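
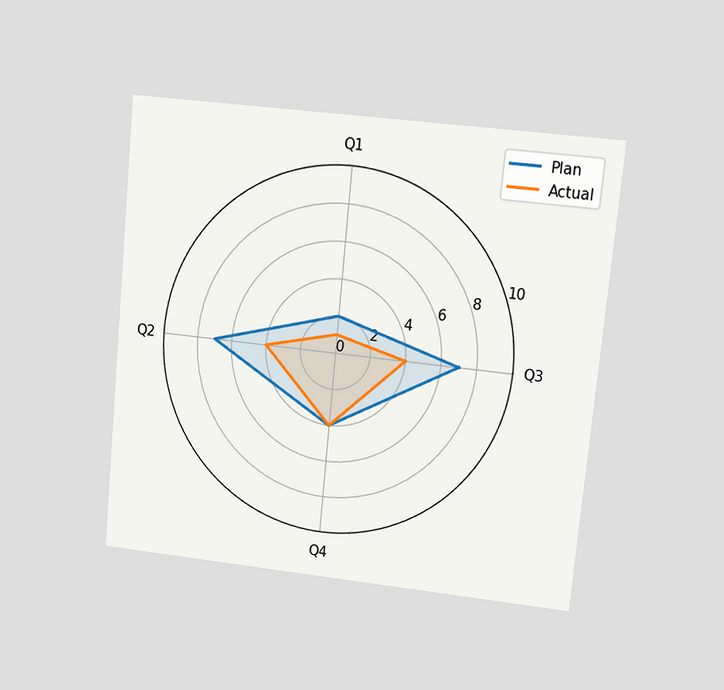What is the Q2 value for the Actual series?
The chart is tilted about 5° clockwise and viewed at a slight angle. On the Q2 axis, Actual reaches 4.

4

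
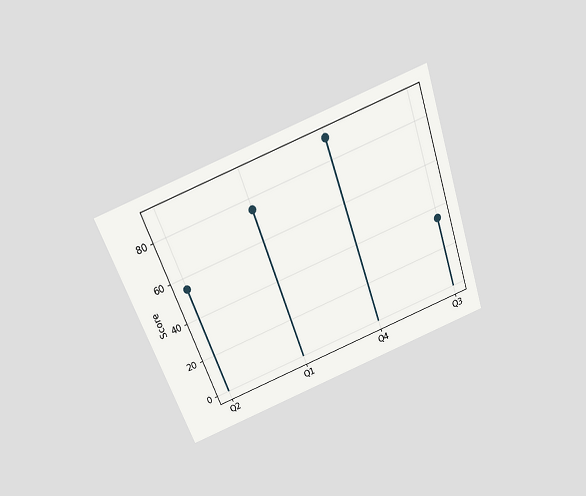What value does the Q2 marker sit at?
The chart is tilted about 20° counter-clockwise and viewed slightly from above. The Q2 marker sits at 55.

55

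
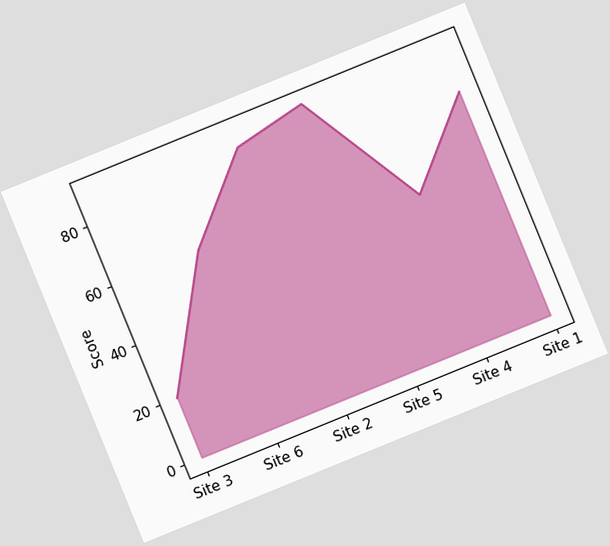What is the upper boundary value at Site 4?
50

The chart is tilted about 22° counter-clockwise. At Site 4 the upper boundary is at 50.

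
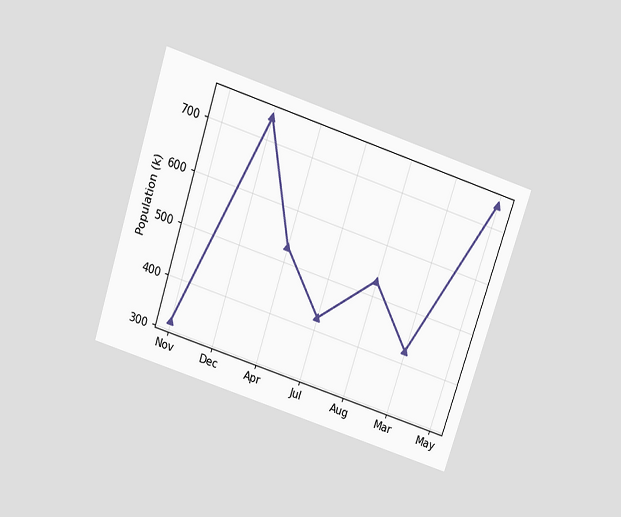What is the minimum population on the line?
The chart is tilted about 18° clockwise and viewed slightly from above. The lowest point is at Nov, and reading across to the y-axis gives 318k.

318k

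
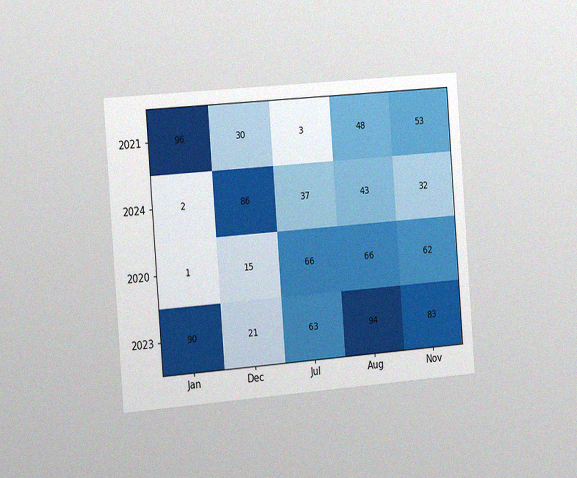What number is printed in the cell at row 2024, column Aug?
The chart is tilted about 4° counter-clockwise and viewed slightly from the left, with some photo noise. The (2024, Aug) cell reads 43.

43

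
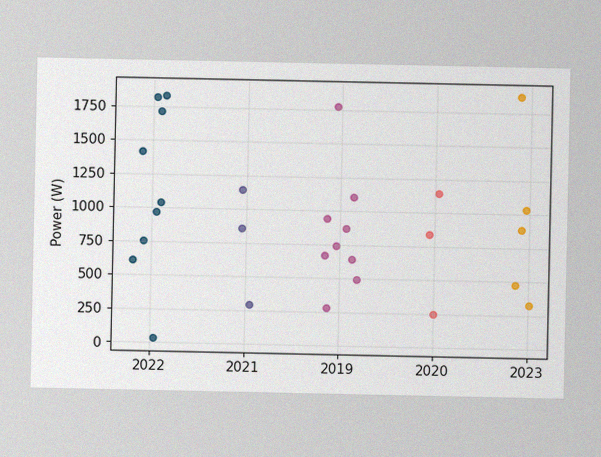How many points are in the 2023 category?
The image has some photo noise and uneven lighting. Counting the markers in the 2023 column gives 5.

5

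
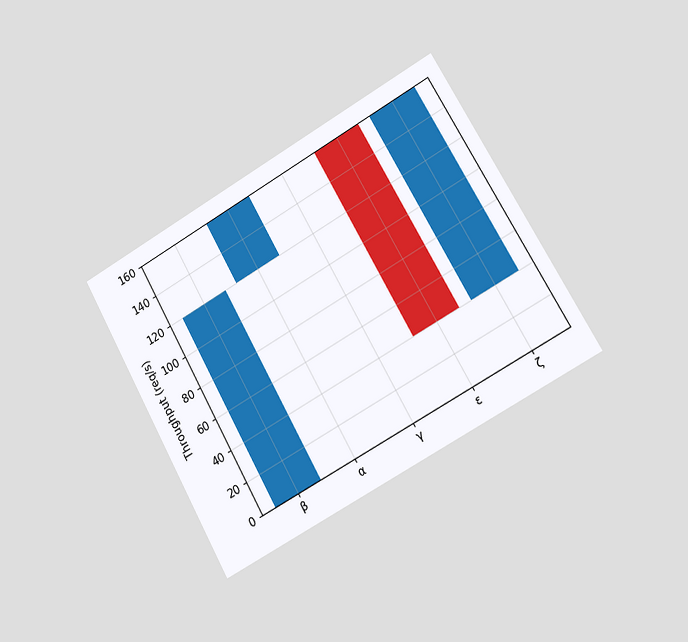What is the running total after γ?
160req/s

The chart is tilted about 29° counter-clockwise and viewed slightly from the right. After γ the running total reaches 160req/s.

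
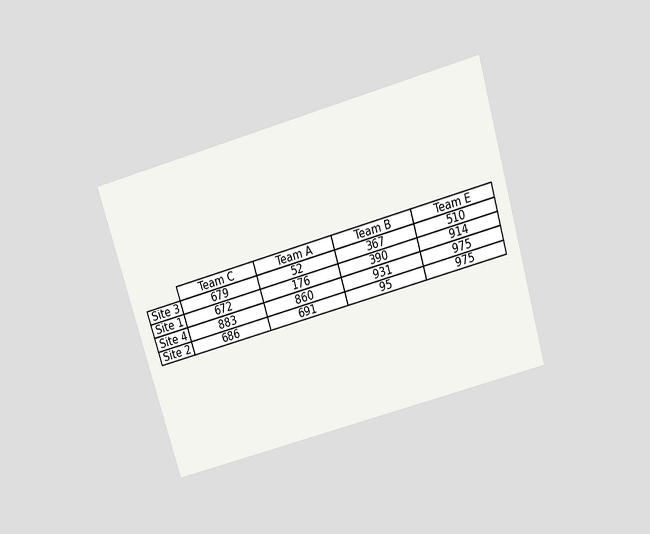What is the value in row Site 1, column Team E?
The chart is tilted about 16° counter-clockwise and viewed slightly from above. The (Site 1, Team E) cell reads 914.

914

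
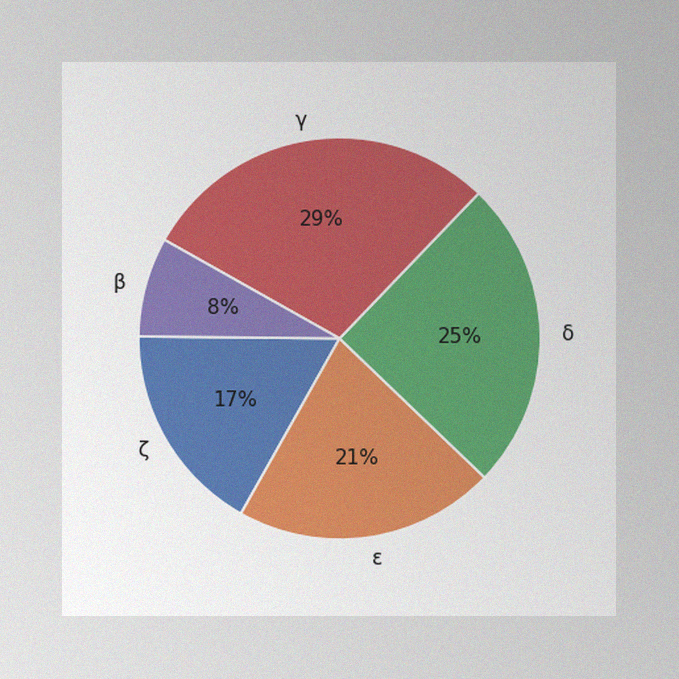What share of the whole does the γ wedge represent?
29%

The image has some photo noise and uneven lighting. The γ slice takes up 29% of the pie.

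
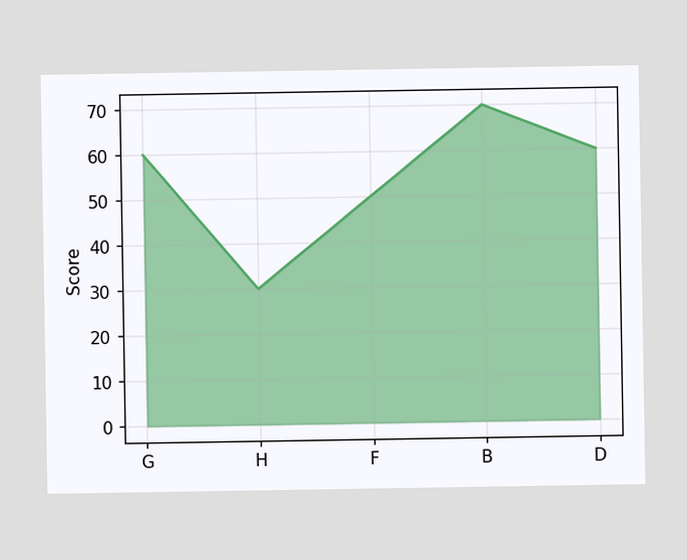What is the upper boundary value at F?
At F the upper boundary is at 50.

50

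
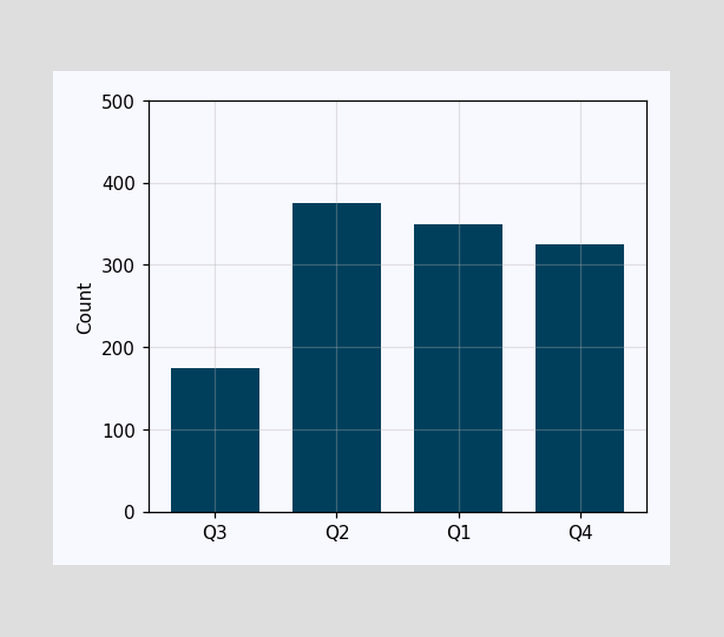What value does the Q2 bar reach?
375

Reading along the chart's y-axis, the Q2 bar reaches 375.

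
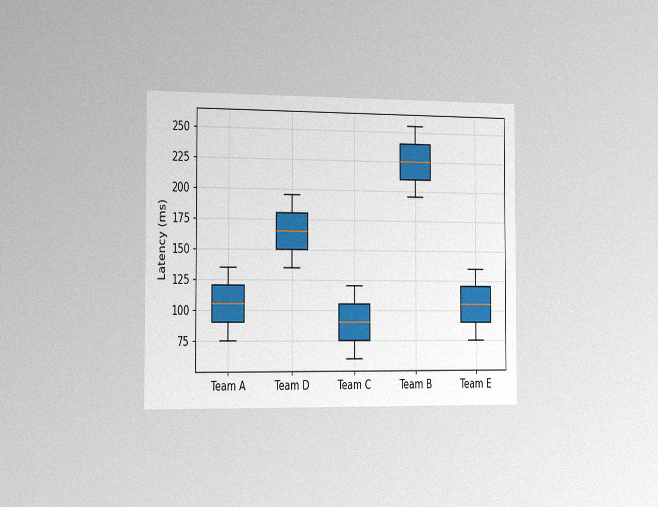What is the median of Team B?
225ms

The chart is viewed slightly from the left, with some photo noise. The median line in the Team B box sits at 225ms.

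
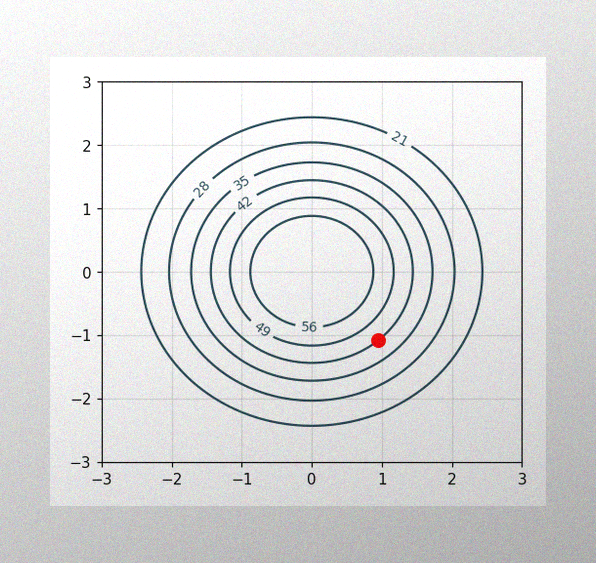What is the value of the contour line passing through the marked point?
The image has some photo noise and uneven lighting. The marked point sits on the contour labelled 42.

42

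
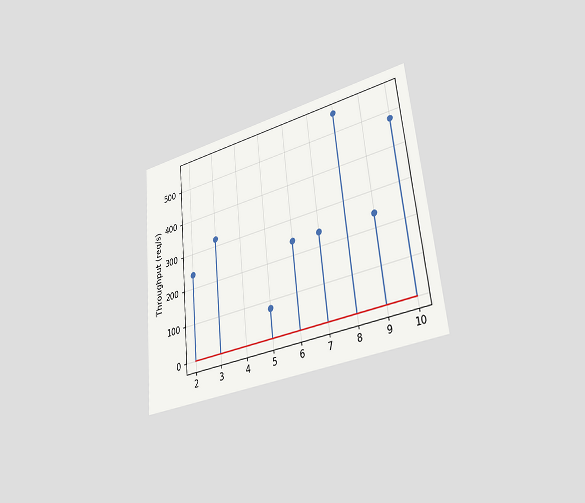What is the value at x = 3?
320req/s

The chart is tilted about 6° counter-clockwise and viewed slightly from the right. The stem at x=3 reaches 320req/s.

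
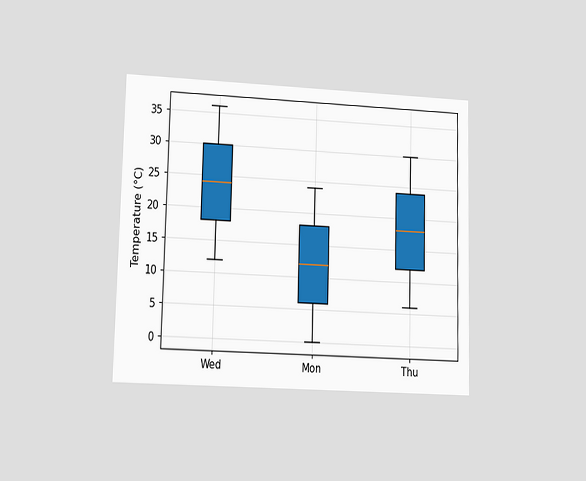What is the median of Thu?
18°C

The chart is viewed at a slight angle. The median line in the Thu box sits at 18°C.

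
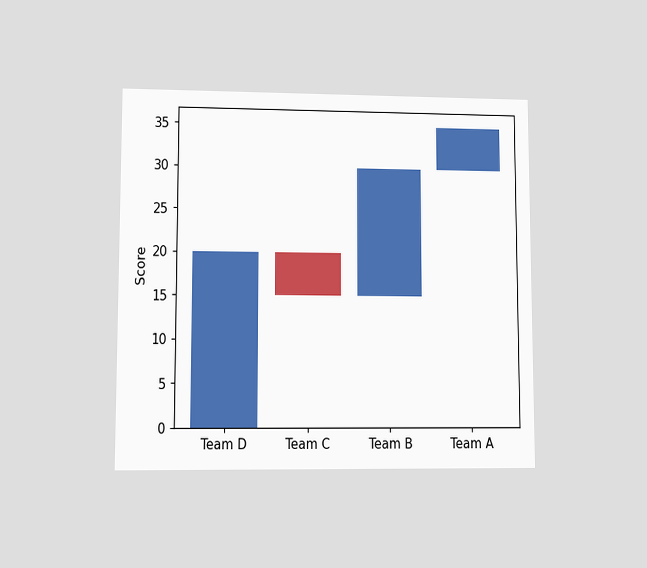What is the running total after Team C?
The chart is viewed at a slight angle. After Team C the running total reaches 15.

15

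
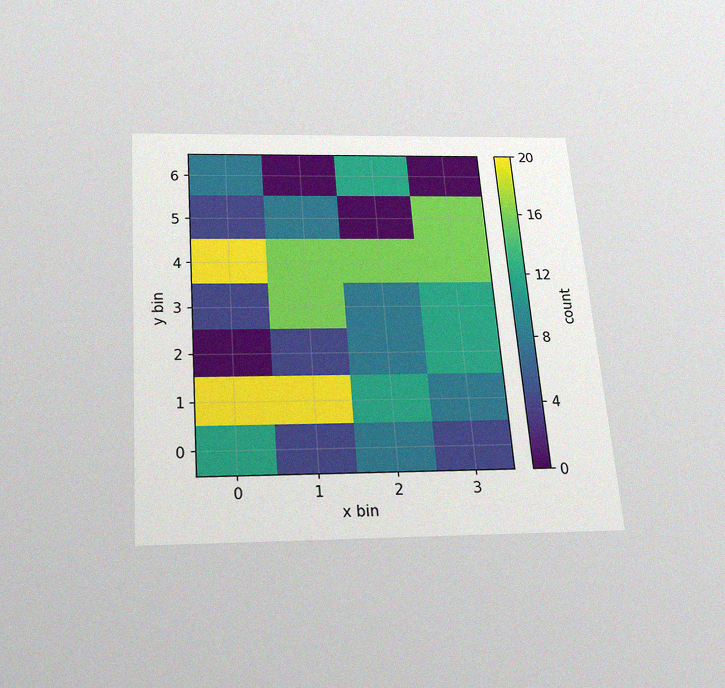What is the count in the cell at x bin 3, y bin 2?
The chart is tilted about 4° counter-clockwise and viewed slightly from below, with some photo noise. Matching the cell (3, 2) against the colorbar gives 12.

12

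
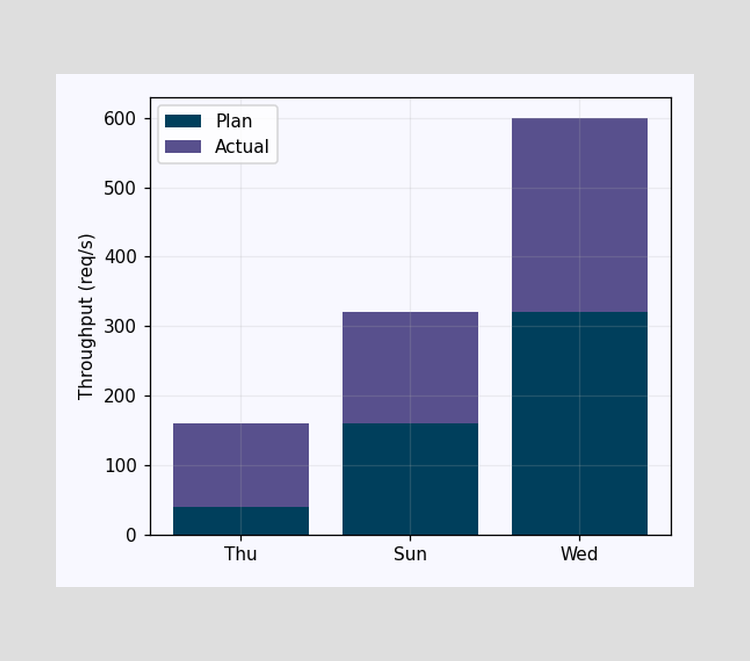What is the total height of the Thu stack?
The Thu stack's top reaches 160req/s on the y-axis.

160req/s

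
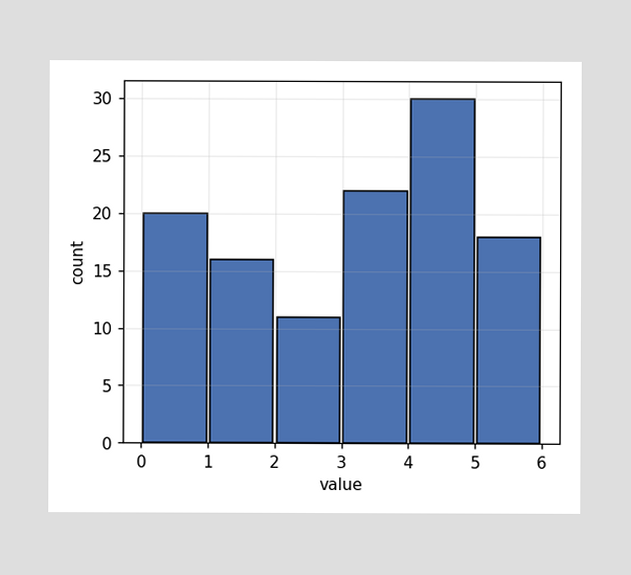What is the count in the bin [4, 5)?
The [4, 5) bin has height 30.

30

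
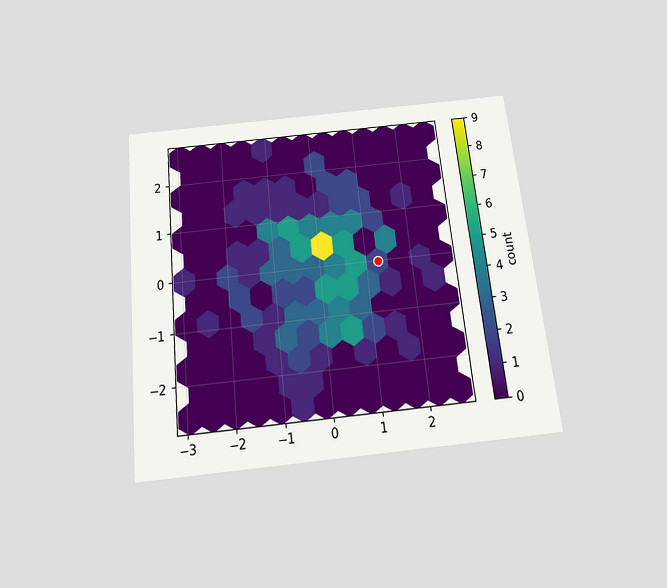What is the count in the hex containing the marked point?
The chart is tilted about 6° counter-clockwise and viewed slightly from below. The marked hex reads 2 on the colorbar.

2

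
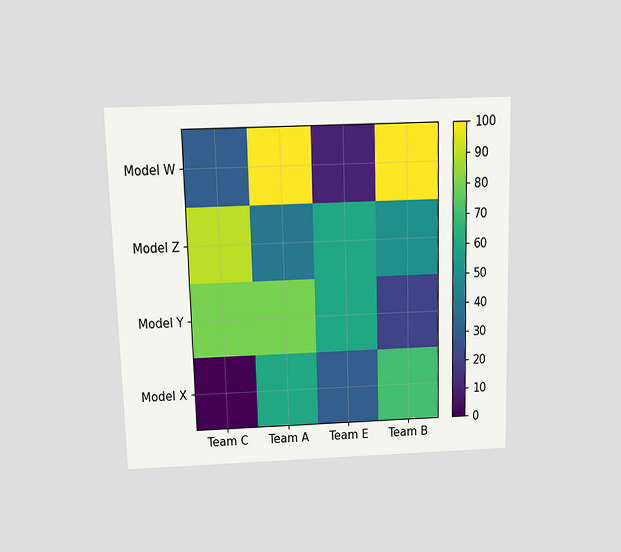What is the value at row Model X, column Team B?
The chart is viewed slightly from above. Matching cell (Model X, Team B) against the colorbar gives 70.

70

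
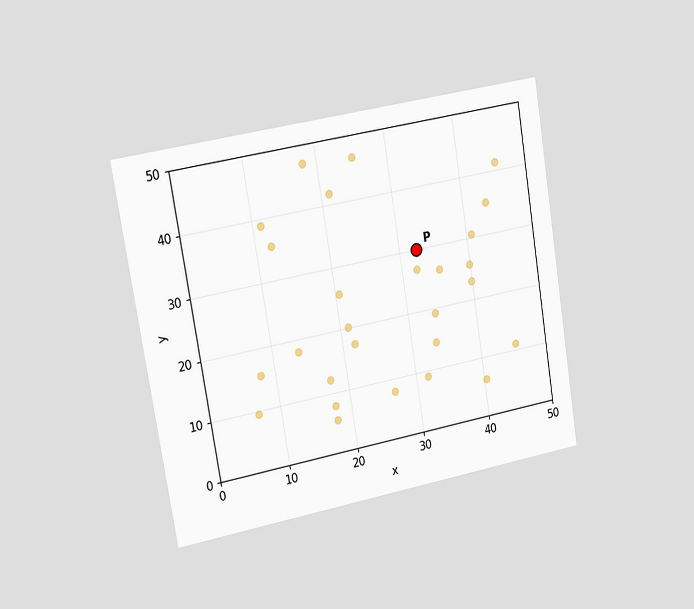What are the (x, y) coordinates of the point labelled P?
(32.5, 30)

The chart is tilted about 9° counter-clockwise and viewed slightly from the left. Following the gridlines from P to each axis, P sits at (32.5, 30).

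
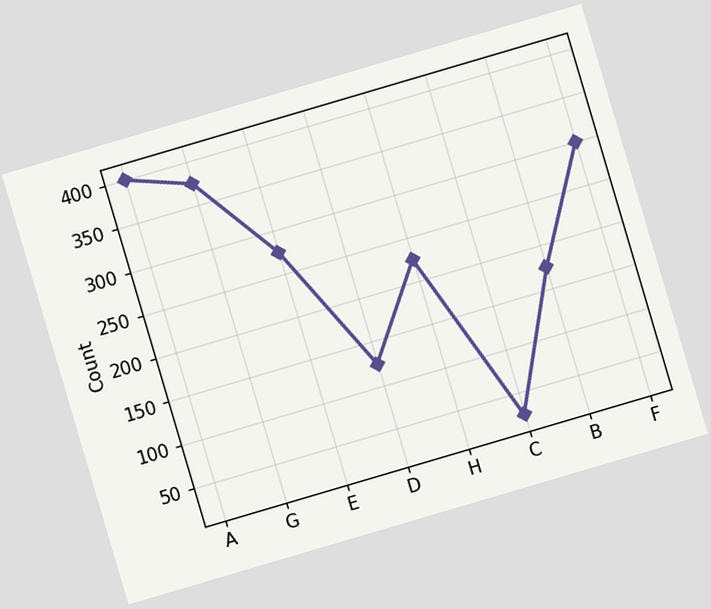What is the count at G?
375

The chart is tilted about 16° counter-clockwise. At G, the line is at 375.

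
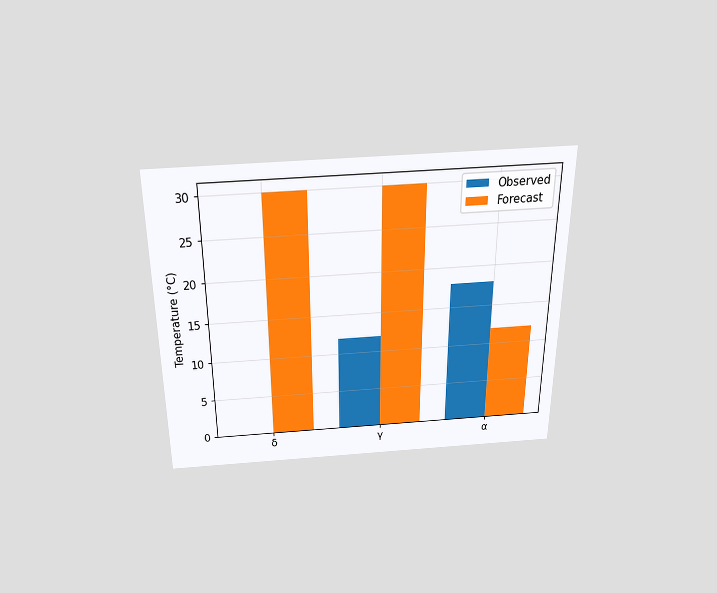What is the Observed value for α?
The chart is viewed slightly from above. The Observed bar at α reaches 18°C on the y-axis.

18°C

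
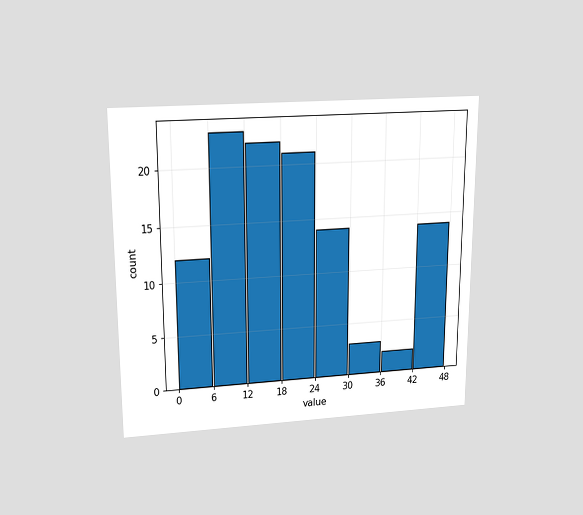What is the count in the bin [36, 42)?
2

The chart is viewed slightly from above. The [36, 42) bin has height 2.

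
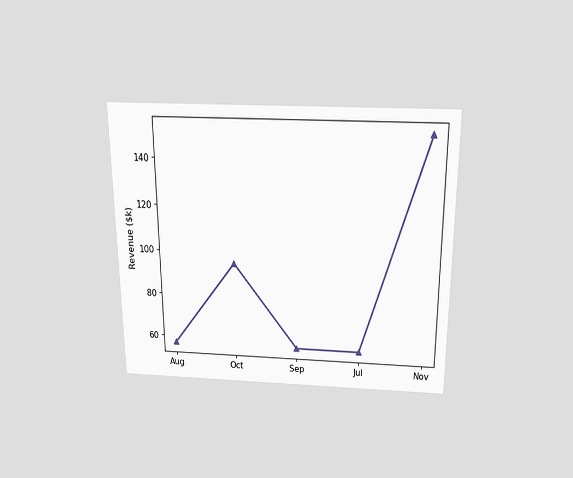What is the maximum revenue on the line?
The chart is viewed slightly from above. The highest point is at Nov, and reading across to the y-axis gives $152k.

$152k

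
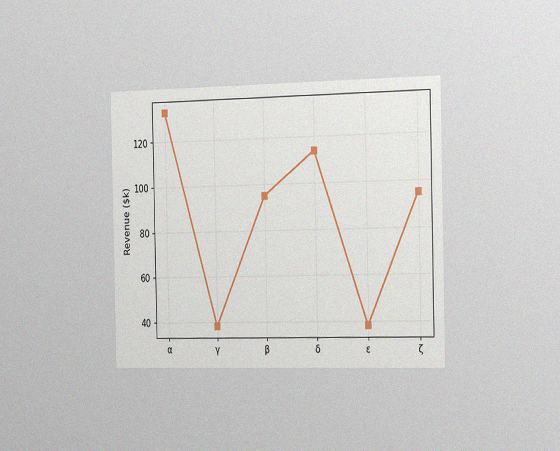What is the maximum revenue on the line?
$133k

The chart is viewed slightly from the right, with some photo noise. The highest point is at α, and reading across to the y-axis gives $133k.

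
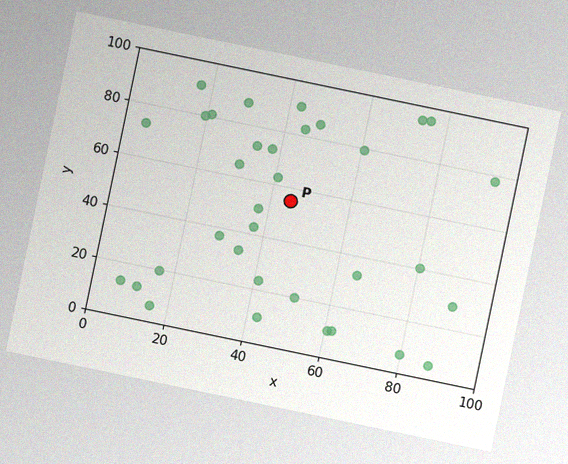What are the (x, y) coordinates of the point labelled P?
The chart is tilted about 12° clockwise, with some photo noise. Following the gridlines from P to each axis, P sits at (45, 55).

(45, 55)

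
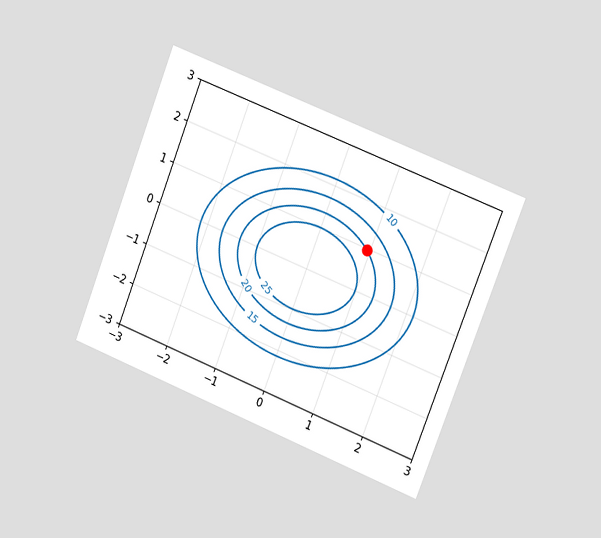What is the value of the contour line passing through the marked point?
20

The chart is tilted about 21° clockwise and viewed slightly from the right. The marked point sits on the contour labelled 20.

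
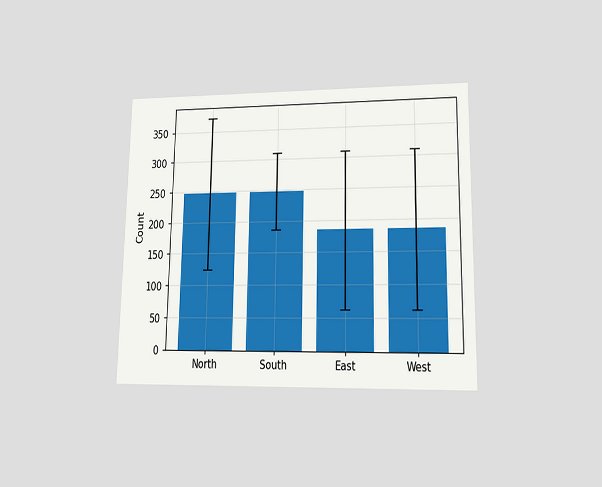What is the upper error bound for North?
372

The chart is viewed at a slight angle. The North bar's upper whisker reaches 372.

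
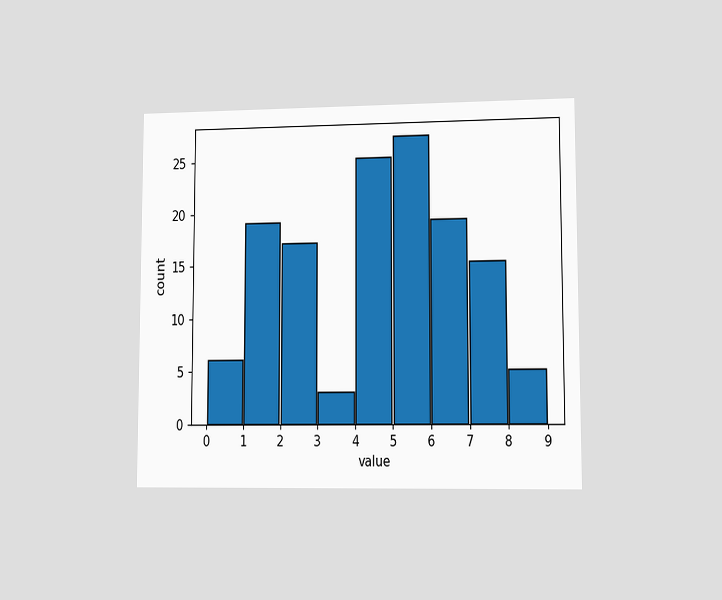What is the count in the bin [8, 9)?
5

The chart is viewed at a slight angle. The [8, 9) bin has height 5.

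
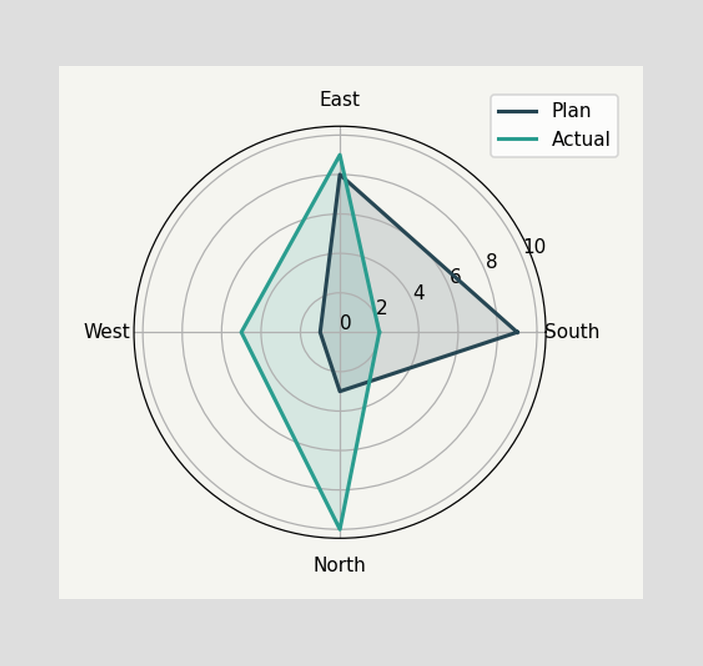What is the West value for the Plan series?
1

On the West axis, Plan reaches 1.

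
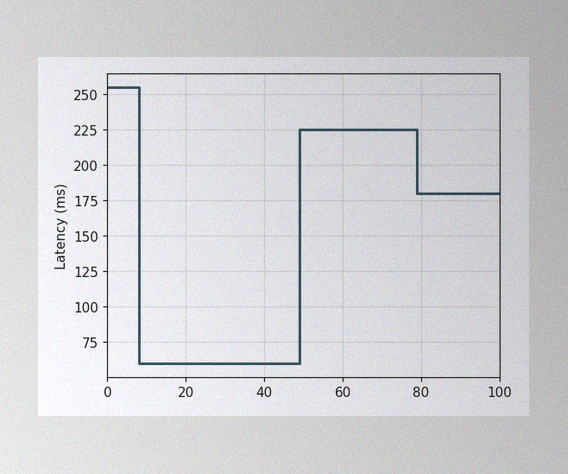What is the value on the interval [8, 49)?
The image has some photo noise and uneven lighting. On [8, 49) the step sits at 60ms.

60ms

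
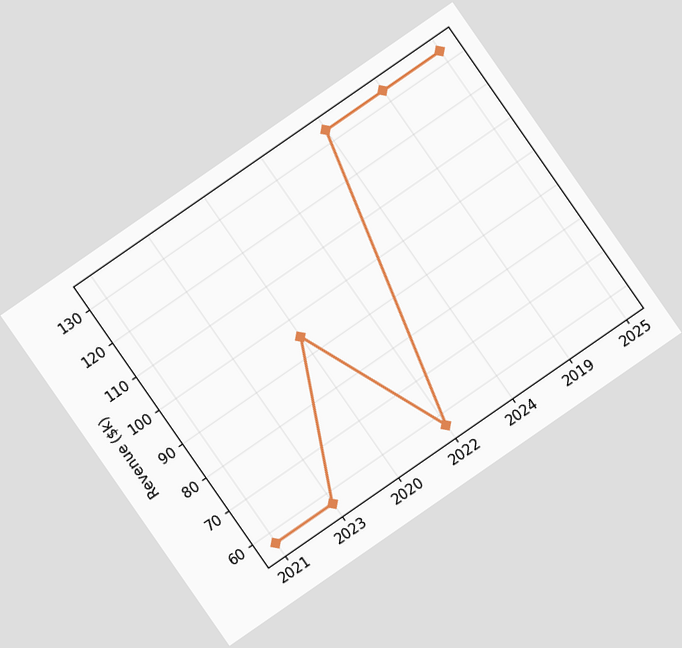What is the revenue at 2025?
$133k

The chart is tilted about 35° counter-clockwise. At 2025, the line is at $133k.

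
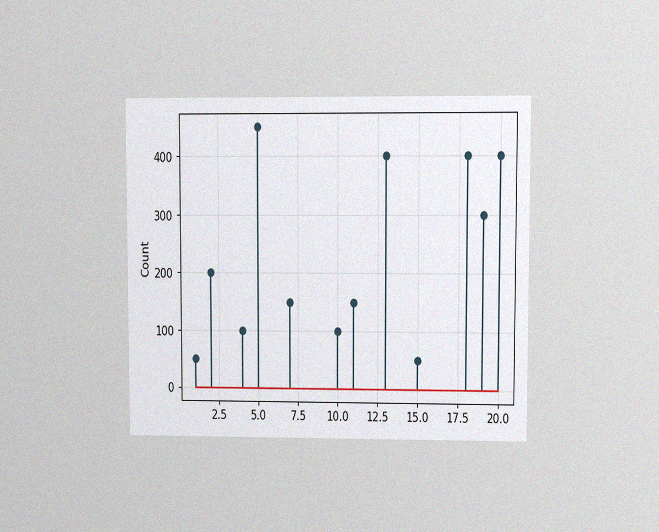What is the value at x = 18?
400

The chart is viewed at a slight angle, with some photo noise. The stem at x=18 reaches 400.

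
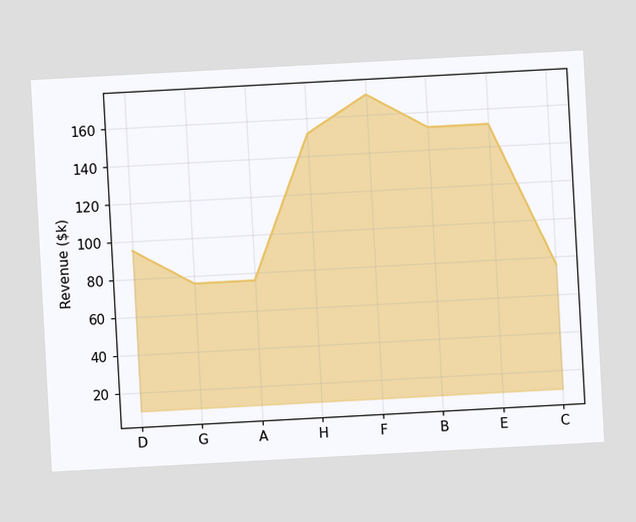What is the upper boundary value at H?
$152k

The chart is tilted about 3° counter-clockwise. At H the upper boundary is at $152k.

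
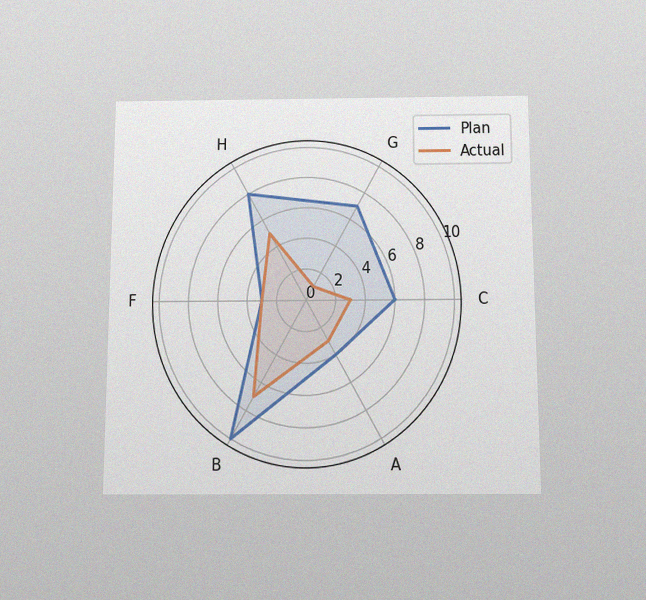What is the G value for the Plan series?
7

The chart is viewed slightly from below, with some photo noise. On the G axis, Plan reaches 7.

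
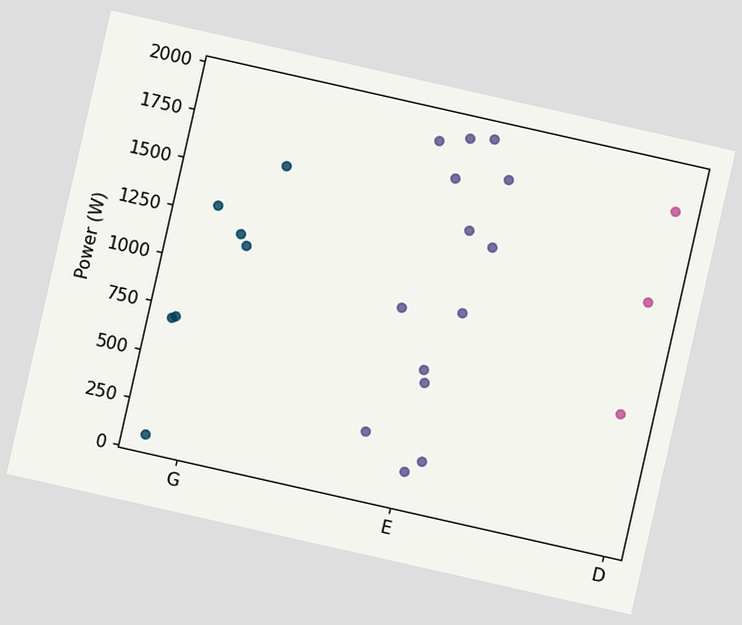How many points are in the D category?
3

The chart is tilted about 13° clockwise. Counting the markers in the D column gives 3.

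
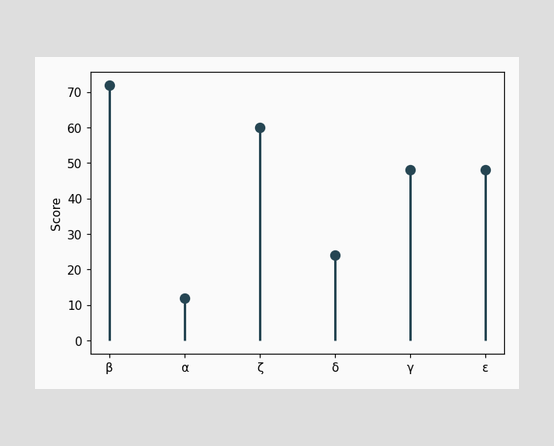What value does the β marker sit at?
72

The β marker sits at 72.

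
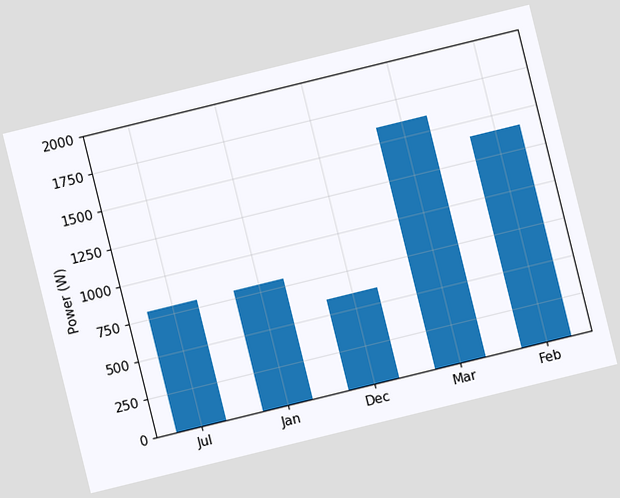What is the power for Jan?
The chart is tilted about 14° counter-clockwise. Reading along the chart's y-axis, the Jan bar reaches 800W.

800W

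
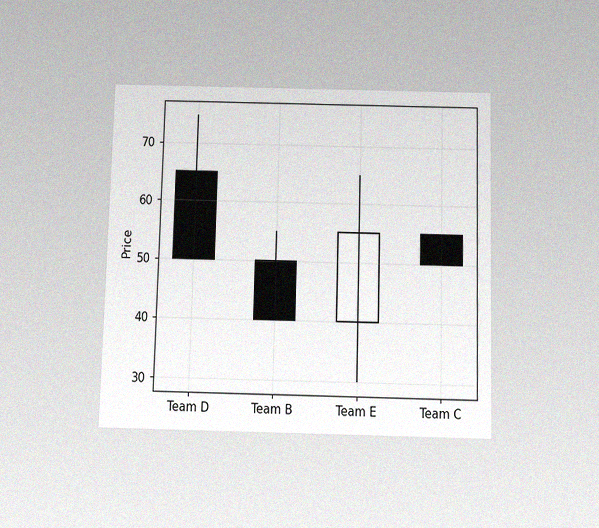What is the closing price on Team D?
The chart is viewed slightly from below, with some photo noise. The Team D candle closes at 50.

50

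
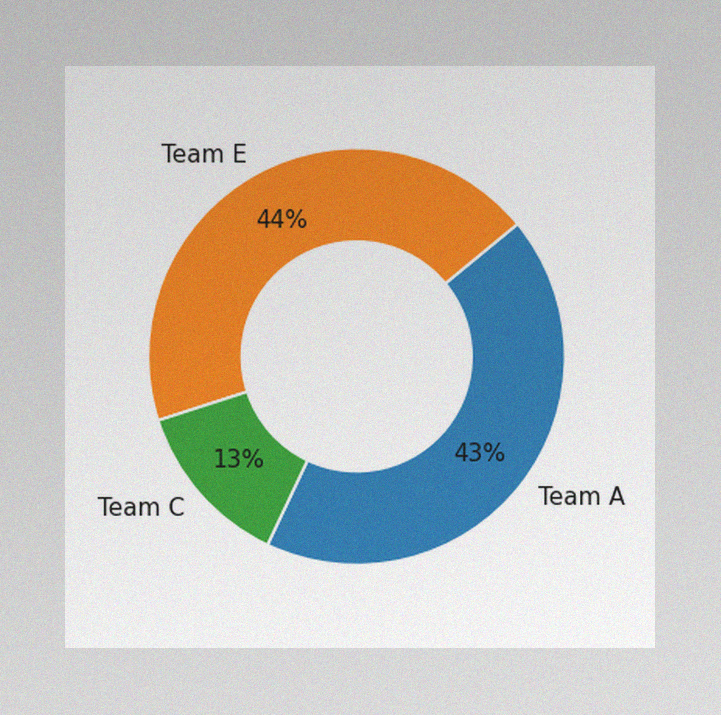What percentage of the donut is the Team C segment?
13%

The image has some photo noise and uneven lighting. The Team C segment takes up 13% of the ring.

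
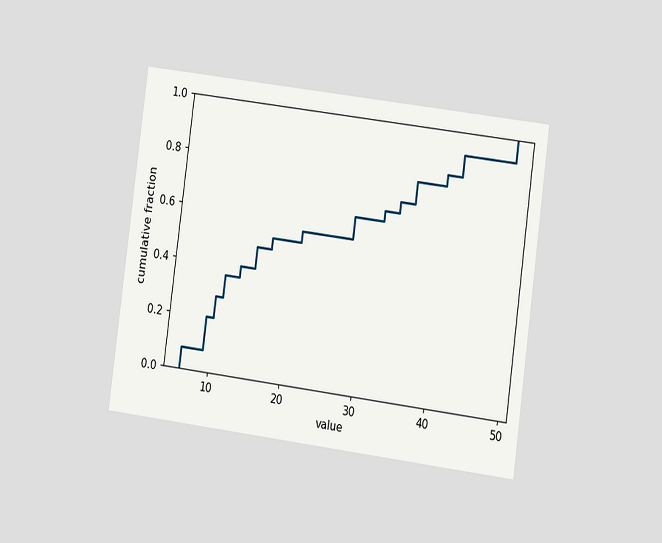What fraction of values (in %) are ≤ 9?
20%

The chart is tilted about 8° clockwise and viewed at a slight angle. At x=9 the ECDF step is at 20%.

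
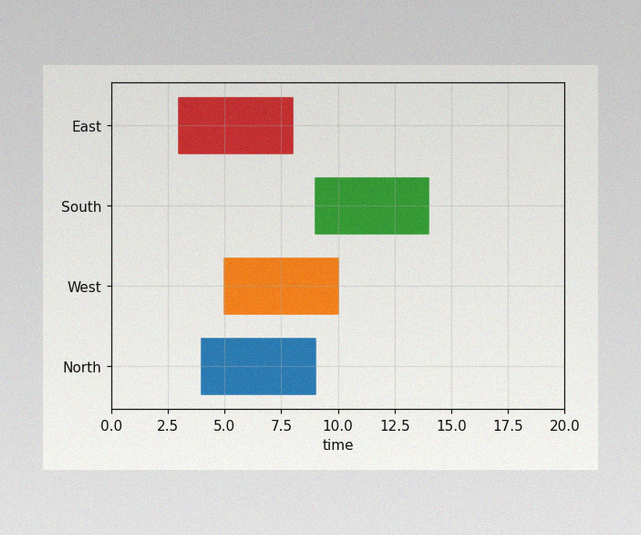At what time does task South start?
The image has some photo noise and uneven lighting. The South bar begins at t=9.

9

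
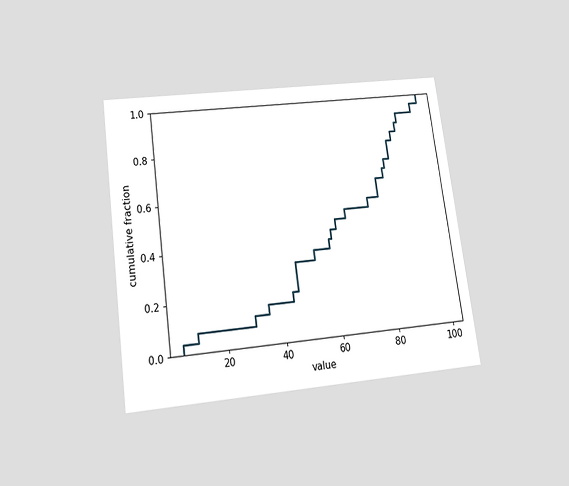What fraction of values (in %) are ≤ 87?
The chart is tilted about 8° counter-clockwise and viewed slightly from below. At x=87 the ECDF step is at 84%.

84%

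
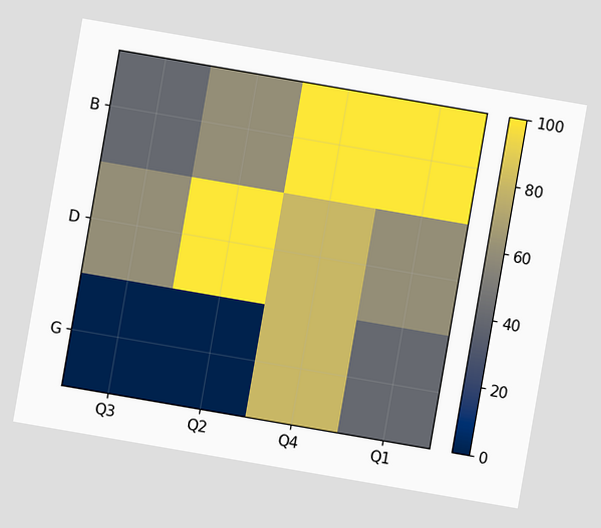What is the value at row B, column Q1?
The chart is tilted about 10° clockwise. Matching cell (B, Q1) against the colorbar gives 100.

100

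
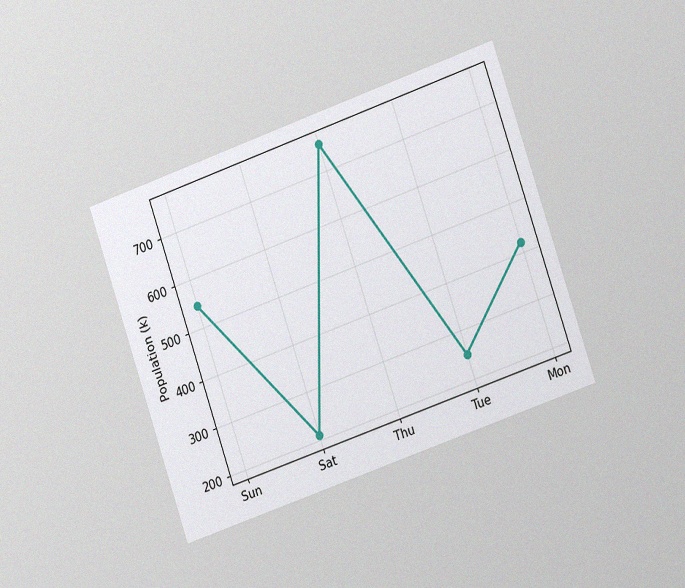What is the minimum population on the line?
210k

The chart is tilted about 19° counter-clockwise and viewed slightly from the right, with some photo noise. The lowest point is at Sat, and reading across to the y-axis gives 210k.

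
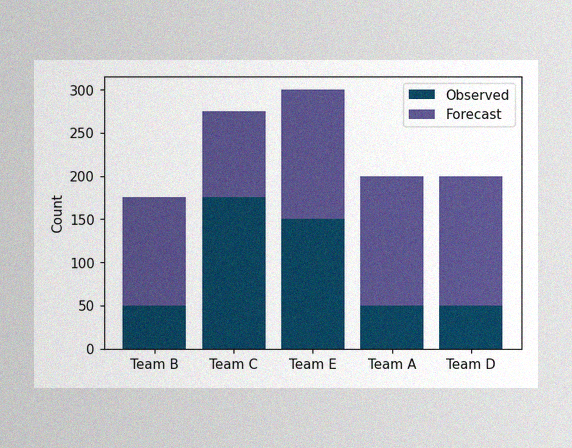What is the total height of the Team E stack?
The image has some photo noise and uneven lighting. The Team E stack's top reaches 300 on the y-axis.

300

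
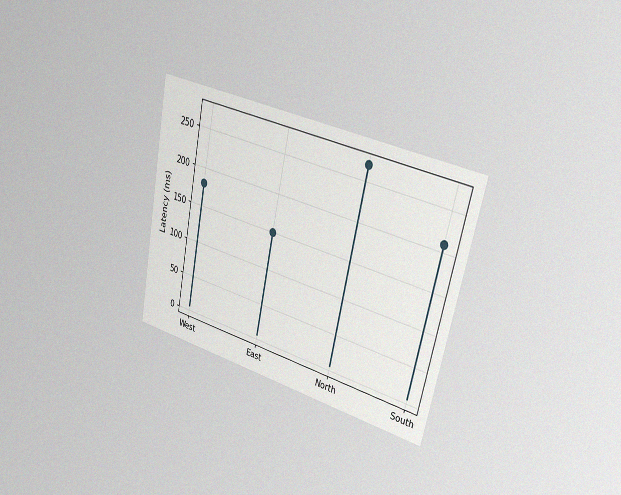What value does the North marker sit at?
The chart is tilted about 12° clockwise and viewed slightly from the right, with some photo noise. The North marker sits at 270ms.

270ms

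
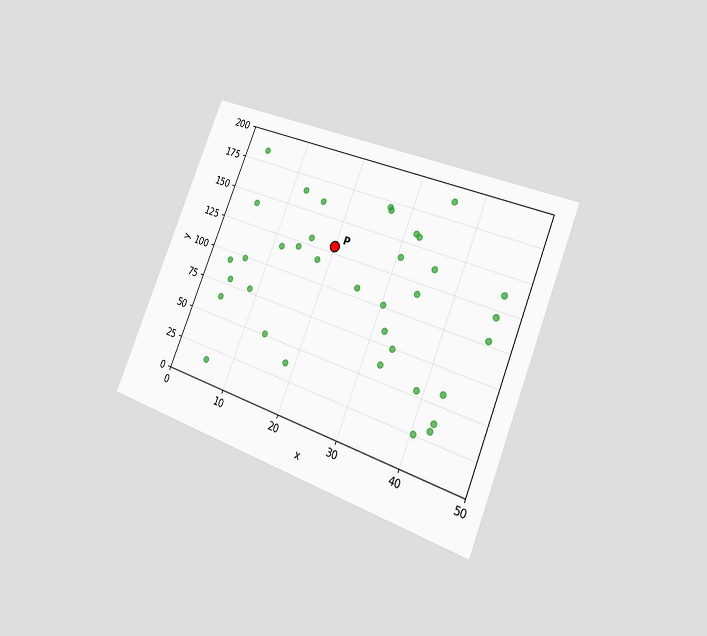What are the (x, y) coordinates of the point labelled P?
(20, 130)

The chart is tilted about 22° clockwise and viewed slightly from the right. Following the gridlines from P to each axis, P sits at (20, 130).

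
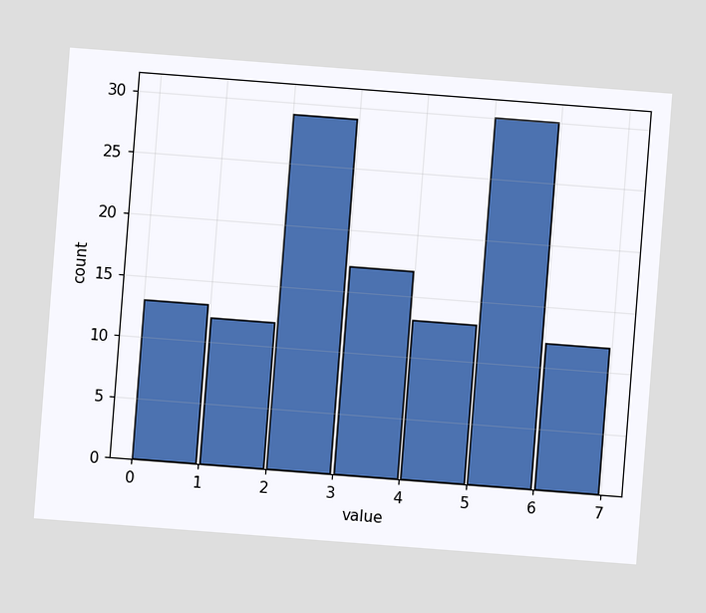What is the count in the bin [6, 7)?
12

The chart is tilted about 4° clockwise. The [6, 7) bin has height 12.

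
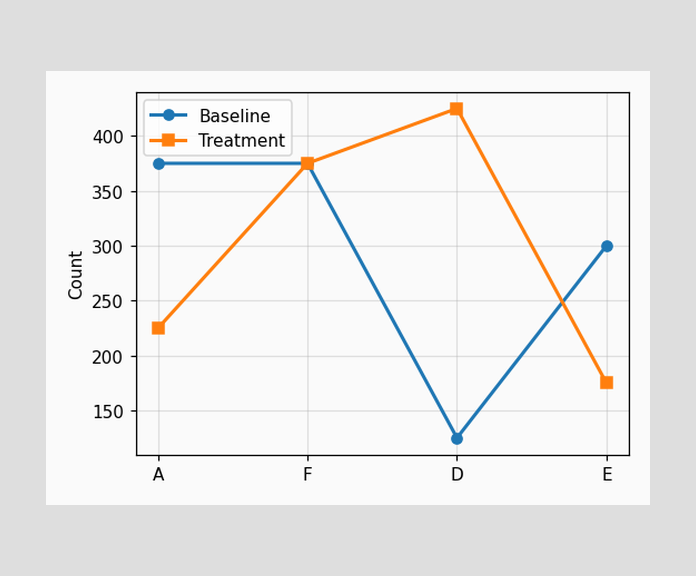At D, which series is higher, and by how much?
At D, Treatment sits above the other line by 300.

Treatment, by 300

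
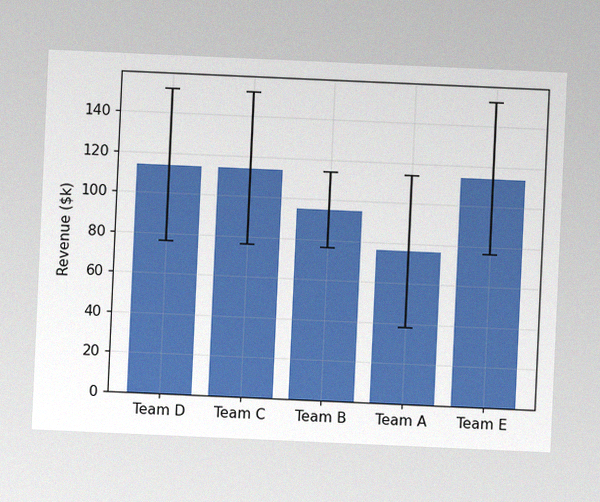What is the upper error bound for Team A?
The chart is tilted about 3° clockwise, with some photo noise. The Team A bar's upper whisker reaches $114k.

$114k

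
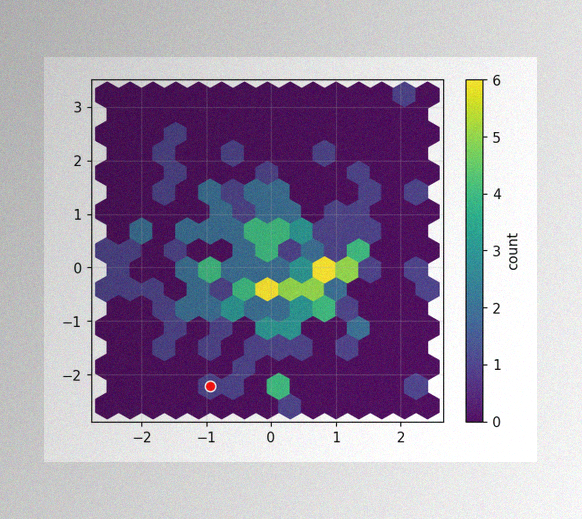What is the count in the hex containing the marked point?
The image has some photo noise and uneven lighting. The marked hex reads 1 on the colorbar.

1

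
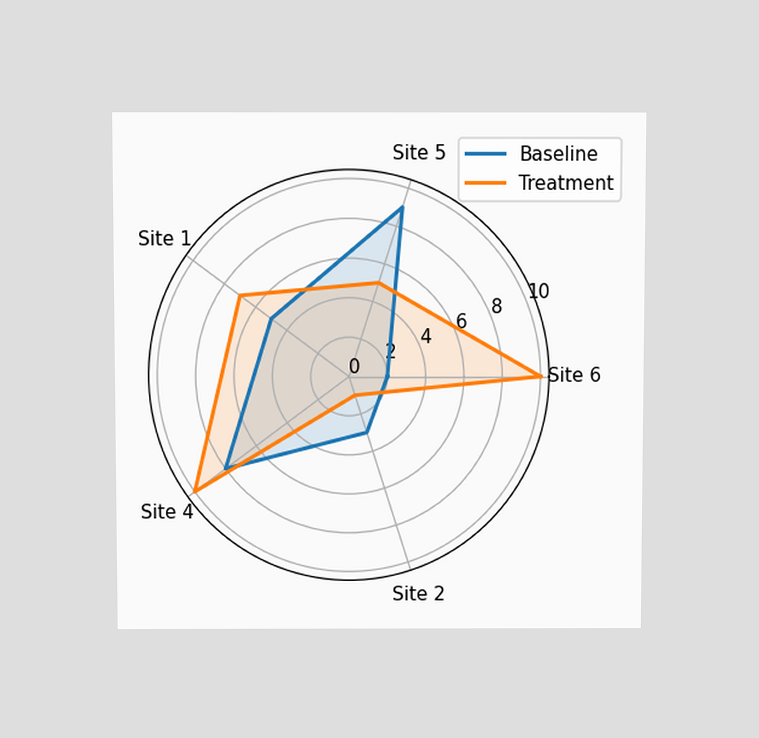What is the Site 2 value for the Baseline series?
3

The chart is viewed slightly from above. On the Site 2 axis, Baseline reaches 3.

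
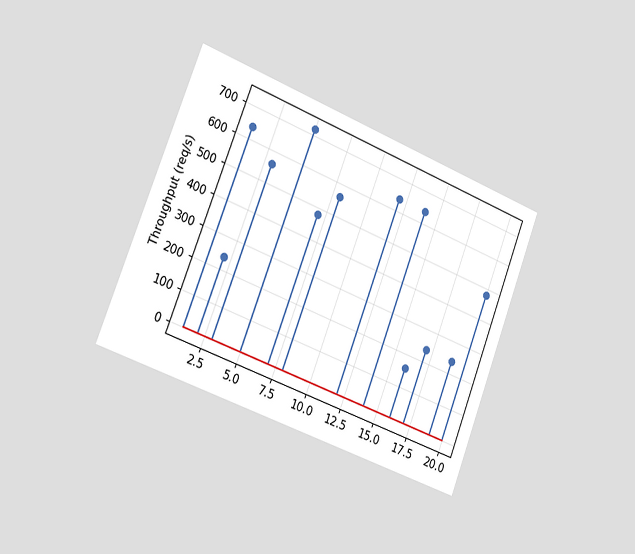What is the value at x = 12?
The chart is tilted about 21° clockwise and viewed slightly from the left. The stem at x=12 reaches 640req/s.

640req/s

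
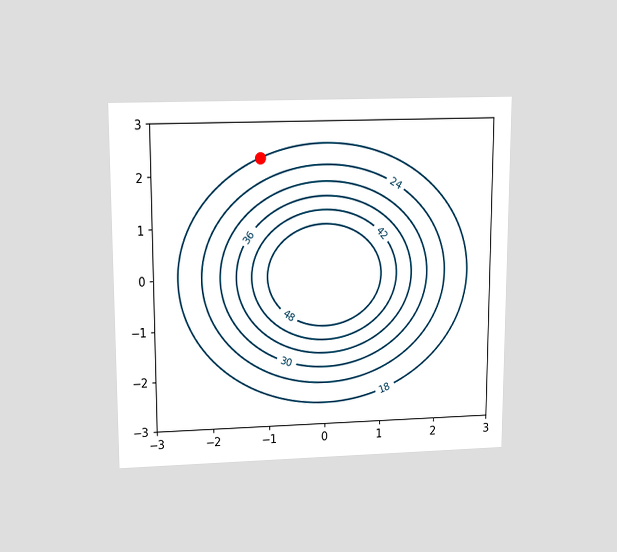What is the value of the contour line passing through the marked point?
The chart is viewed slightly from above. The marked point sits on the contour labelled 18.

18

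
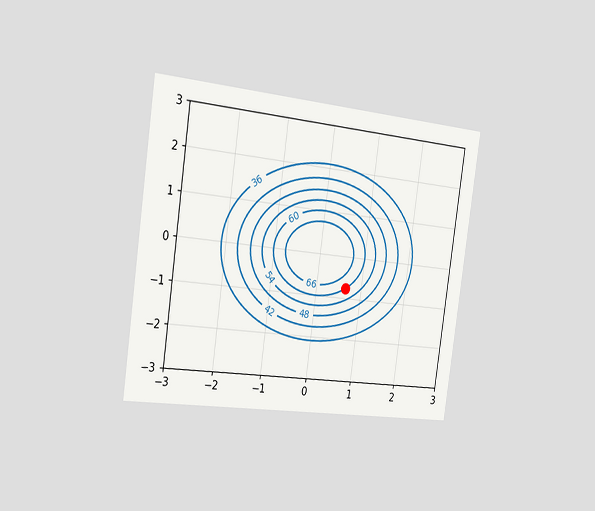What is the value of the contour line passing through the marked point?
The chart is tilted about 8° clockwise and viewed slightly from the left. The marked point sits on the contour labelled 60.

60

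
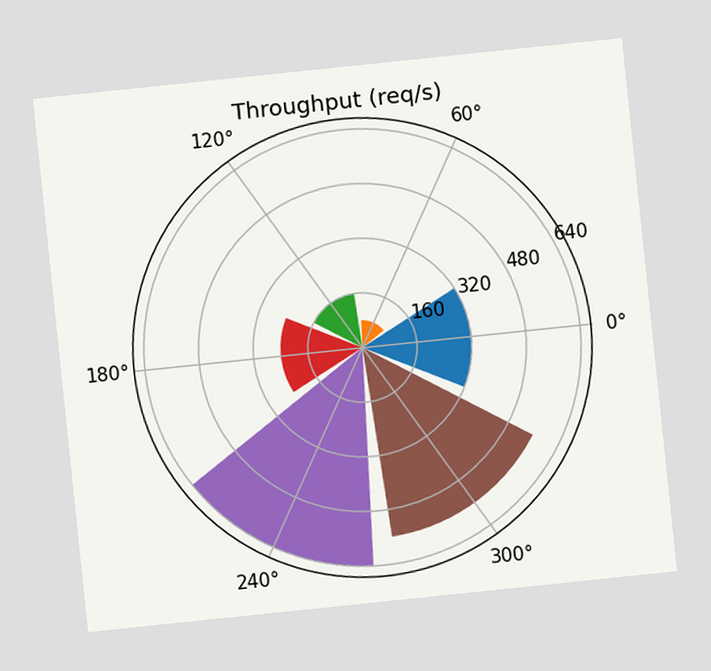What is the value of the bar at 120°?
The chart is tilted about 6° counter-clockwise. The bar at 120° reaches 160req/s on the radial axis.

160req/s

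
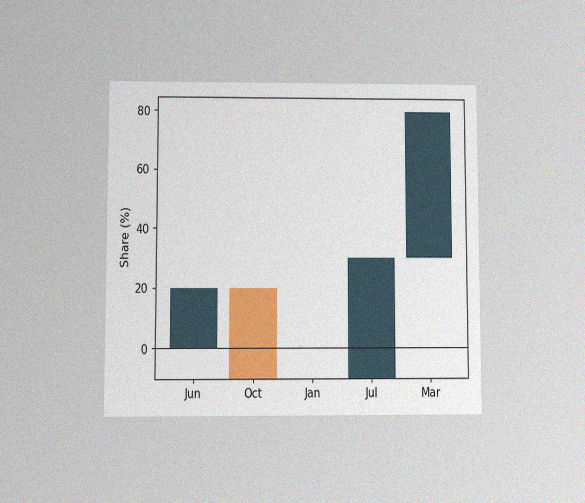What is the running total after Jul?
The chart is viewed at a slight angle, with some photo noise. After Jul the running total reaches 30%.

30%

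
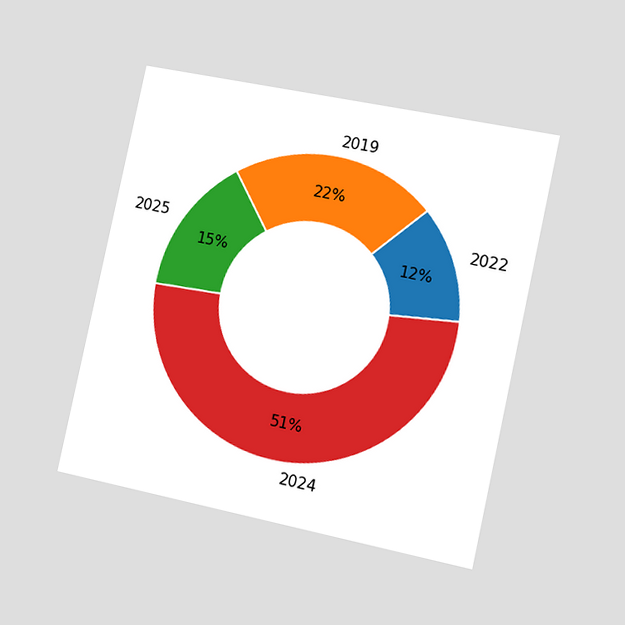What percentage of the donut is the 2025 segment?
The chart is tilted about 12° clockwise and viewed slightly from the right. The 2025 segment takes up 15% of the ring.

15%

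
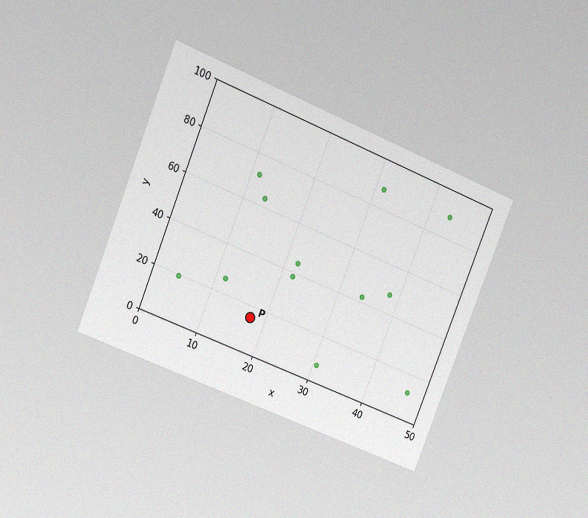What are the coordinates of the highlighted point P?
(17.5, 15)

The chart is tilted about 22° clockwise and viewed at a slight angle, with some photo noise. Following the gridlines from P to each axis, P sits at (17.5, 15).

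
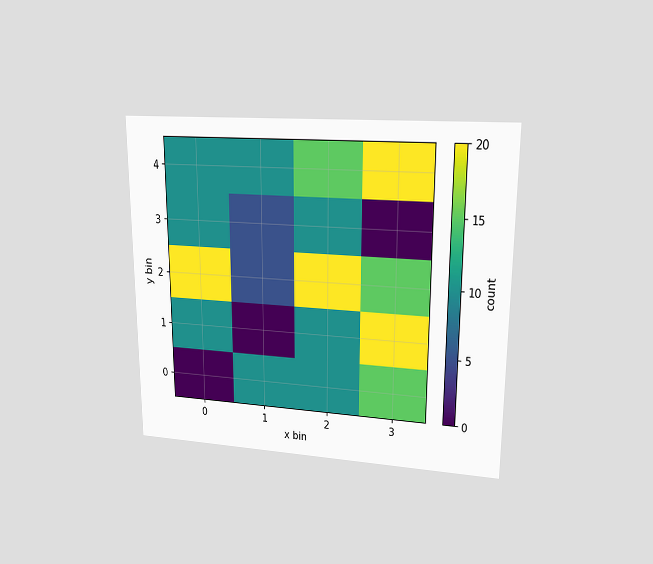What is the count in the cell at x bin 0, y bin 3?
10

The chart is viewed at a slight angle. Matching the cell (0, 3) against the colorbar gives 10.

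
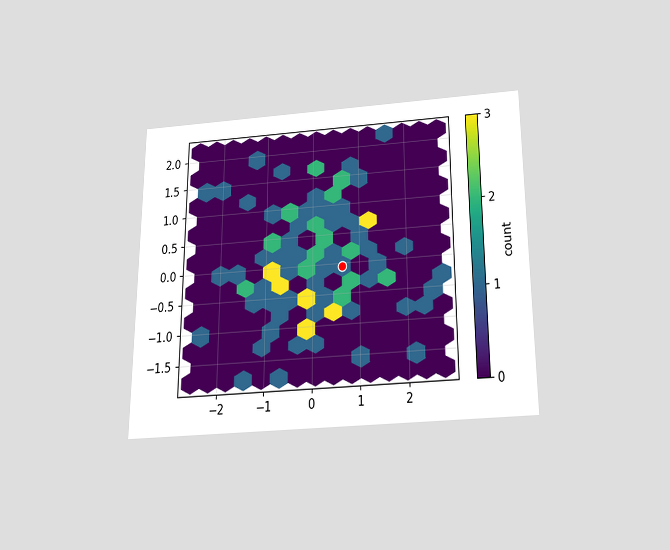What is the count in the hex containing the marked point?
The chart is viewed slightly from below. The marked hex reads 1 on the colorbar.

1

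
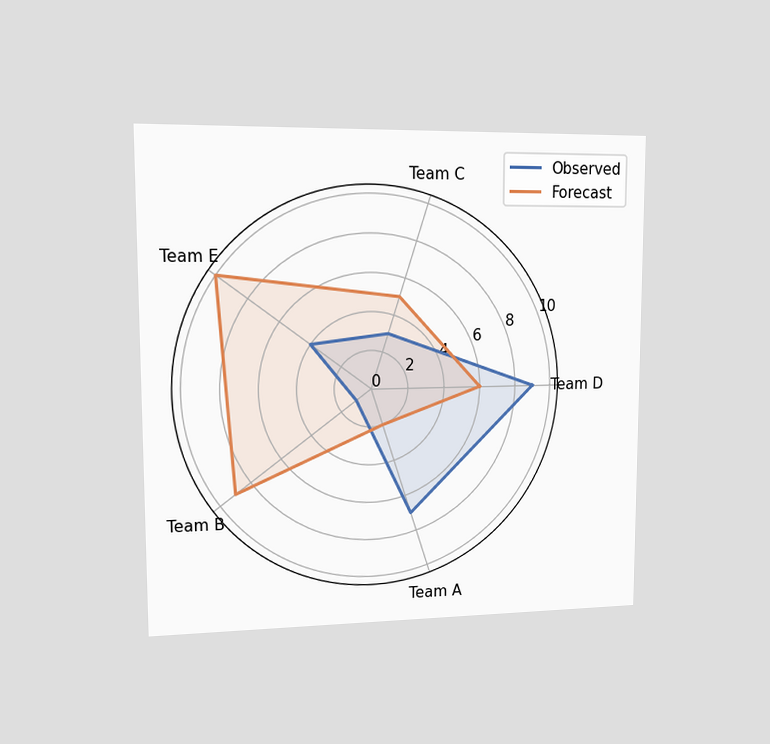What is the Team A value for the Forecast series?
2

The chart is viewed slightly from the left. On the Team A axis, Forecast reaches 2.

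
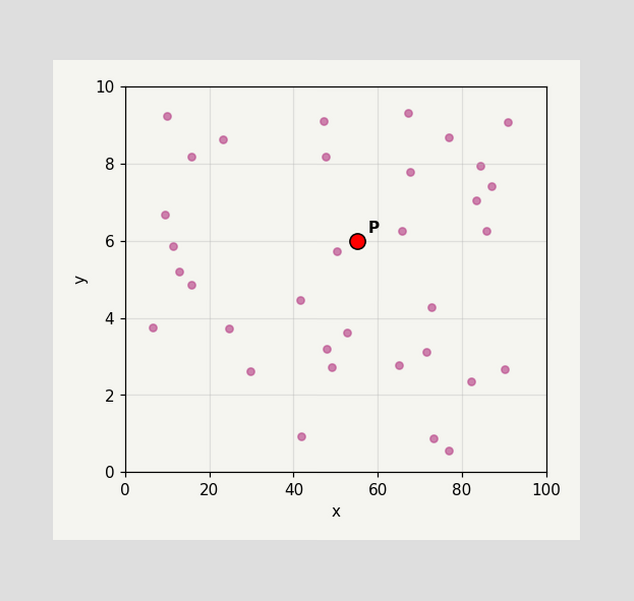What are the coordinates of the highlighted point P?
Following the gridlines from P to each axis, P sits at (55, 6).

(55, 6)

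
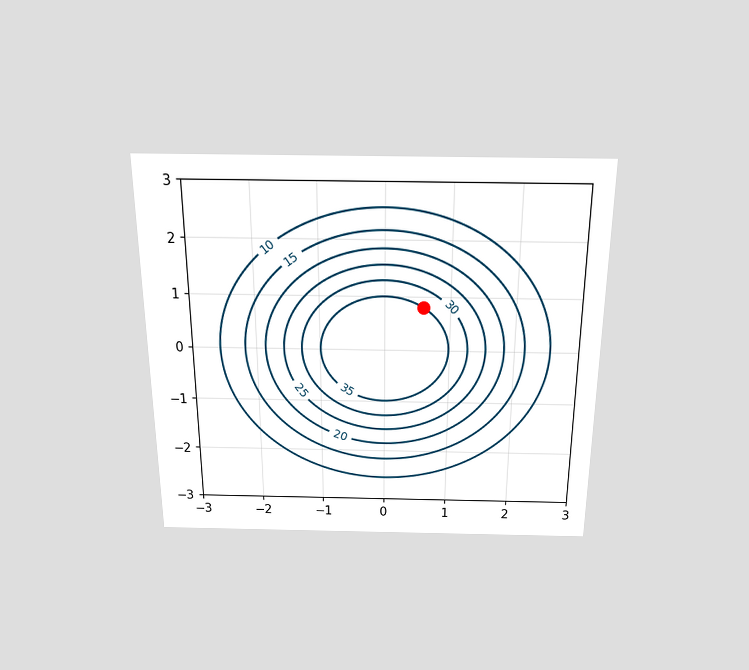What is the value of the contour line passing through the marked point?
The chart is viewed slightly from above. The marked point sits on the contour labelled 35.

35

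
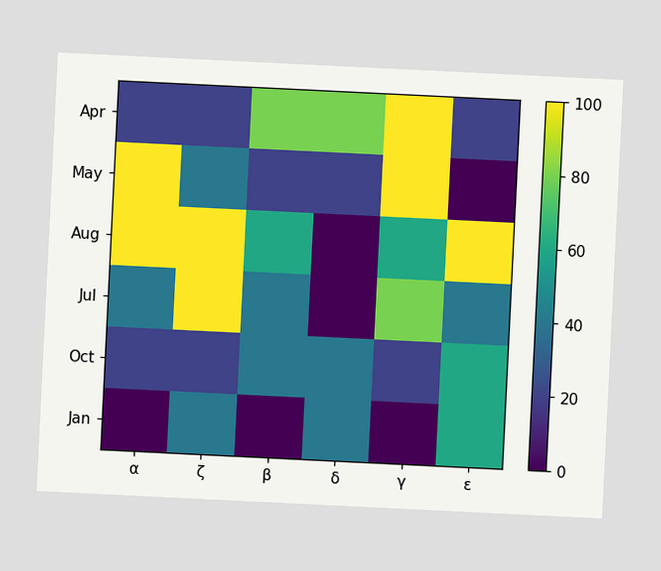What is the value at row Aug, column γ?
The chart is tilted about 3° clockwise. Matching cell (Aug, γ) against the colorbar gives 60.

60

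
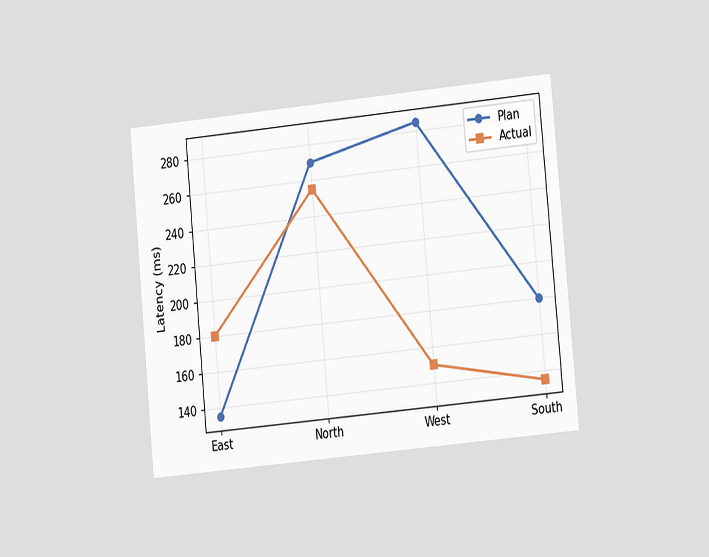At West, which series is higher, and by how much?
The chart is tilted about 5° counter-clockwise and viewed at a slight angle. At West, Plan sits above the other line by 135ms.

Plan, by 135ms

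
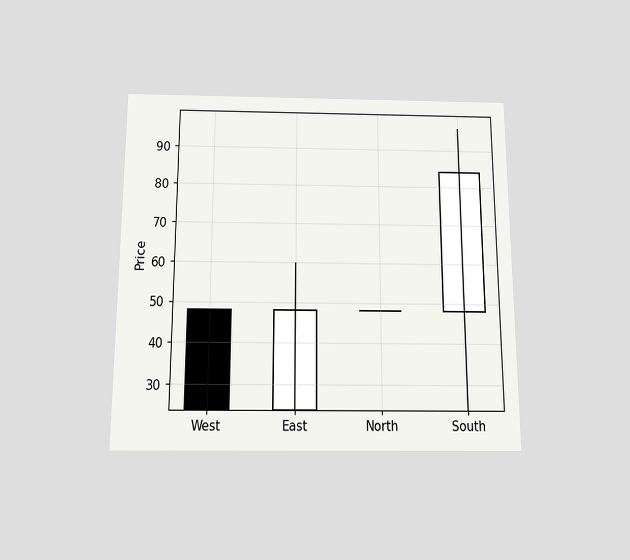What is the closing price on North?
48

The chart is viewed slightly from below. The North candle closes at 48.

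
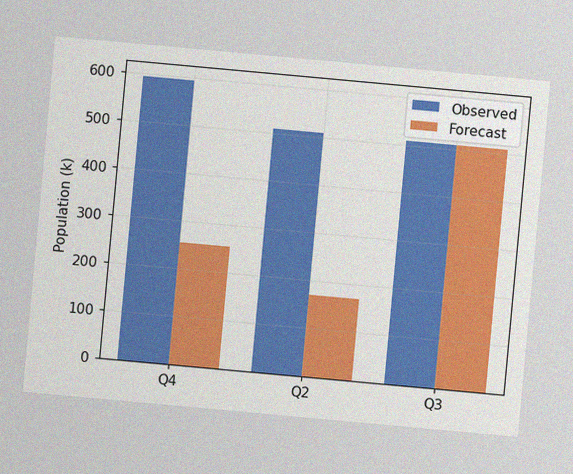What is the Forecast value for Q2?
The chart is tilted about 5° clockwise, with some photo noise. The Forecast bar at Q2 reaches 170k on the y-axis.

170k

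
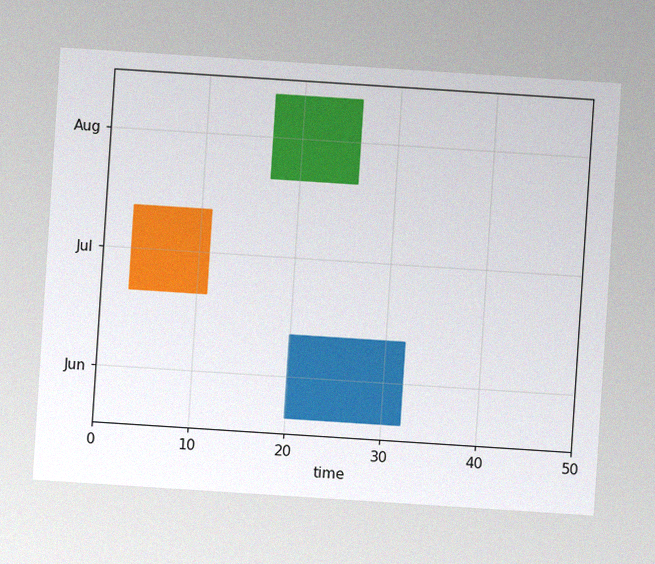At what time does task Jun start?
20

The chart is tilted about 4° clockwise, with some photo noise. The Jun bar begins at t=20.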